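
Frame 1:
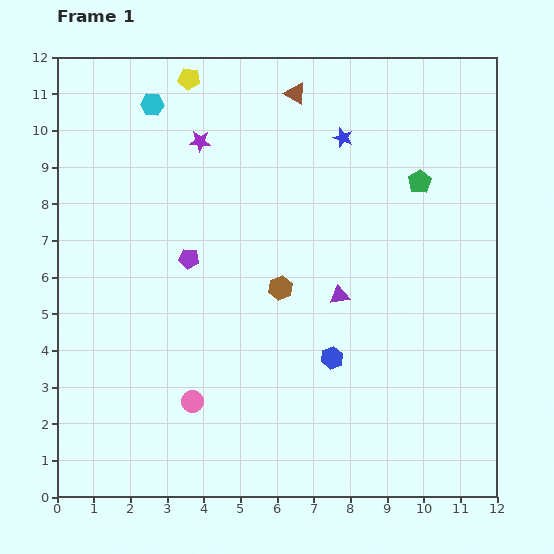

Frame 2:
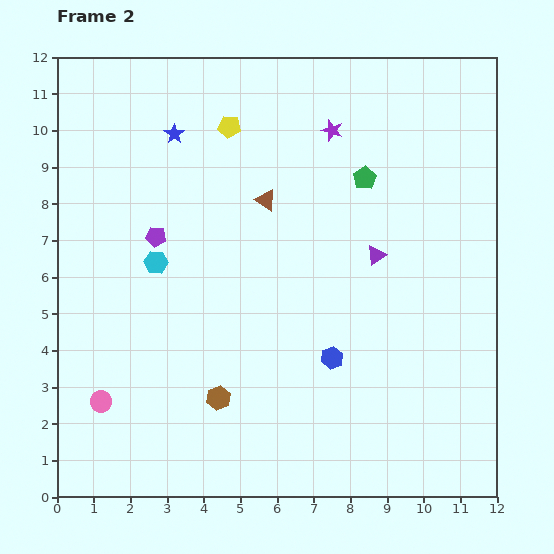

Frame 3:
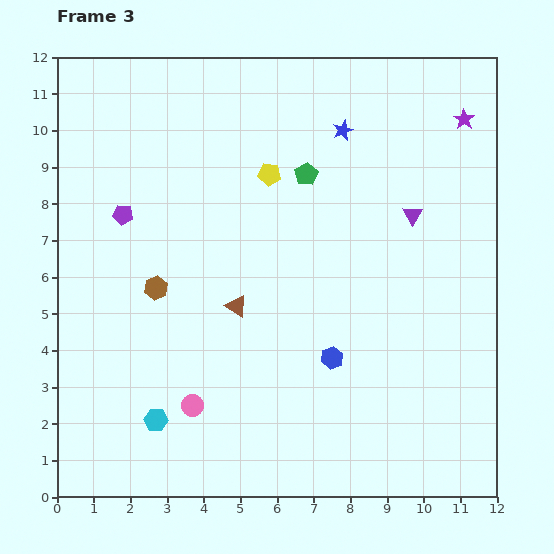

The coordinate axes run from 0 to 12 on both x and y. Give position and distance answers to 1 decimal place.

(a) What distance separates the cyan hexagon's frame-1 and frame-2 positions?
4.3

The cyan hexagon moved from (2.6, 10.7) to (2.7, 6.4), a distance of √(0.1² + 4.3²) ≈ 4.3.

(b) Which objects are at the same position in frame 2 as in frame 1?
the blue hexagon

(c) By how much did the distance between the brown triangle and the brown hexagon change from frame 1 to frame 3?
-3.0

Distance in frame 1: 5.3. Distance in frame 3: 2.3.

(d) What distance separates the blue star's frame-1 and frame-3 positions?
0.2

The blue star moved from (7.8, 9.8) to (7.8, 10.0), a distance of √(0.0² + 0.2²) ≈ 0.2.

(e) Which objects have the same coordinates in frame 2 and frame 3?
the blue hexagon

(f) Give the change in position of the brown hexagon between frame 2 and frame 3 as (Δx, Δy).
(-1.7, 3.0)

The brown hexagon was at (4.4, 2.7) in frame 2 and (2.7, 5.7) in frame 3.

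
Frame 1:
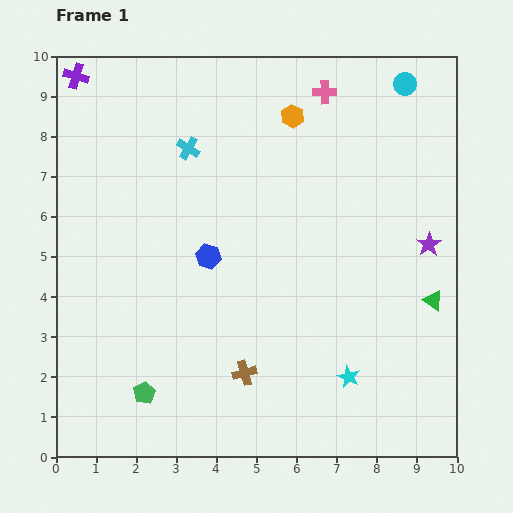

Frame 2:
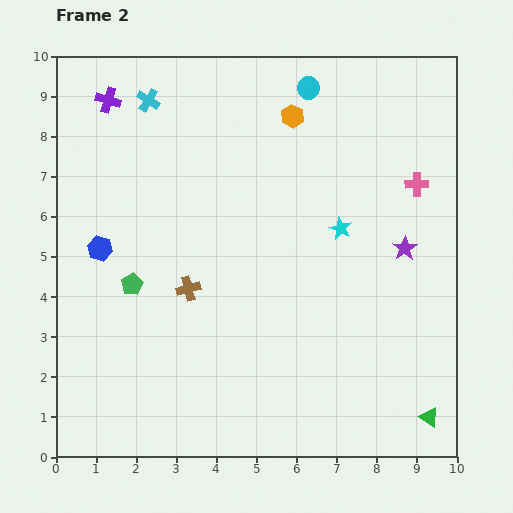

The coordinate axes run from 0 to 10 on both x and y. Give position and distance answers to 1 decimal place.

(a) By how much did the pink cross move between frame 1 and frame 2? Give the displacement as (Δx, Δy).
(2.3, -2.3)

The pink cross was at (6.7, 9.1) in frame 1 and (9.0, 6.8) in frame 2.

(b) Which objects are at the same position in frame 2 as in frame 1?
the orange hexagon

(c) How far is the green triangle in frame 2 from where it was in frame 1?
2.9

The green triangle moved from (9.4, 3.9) to (9.3, 1.0), a distance of √(0.1² + 2.9²) ≈ 2.9.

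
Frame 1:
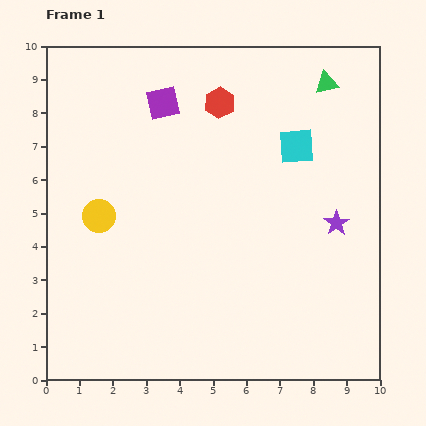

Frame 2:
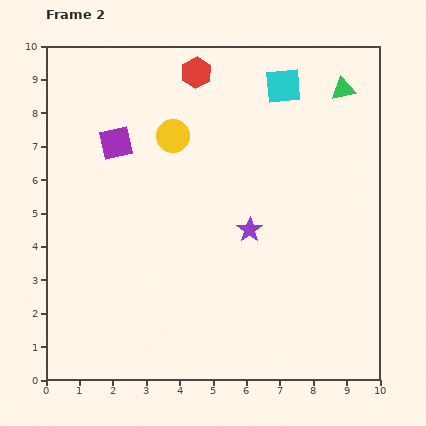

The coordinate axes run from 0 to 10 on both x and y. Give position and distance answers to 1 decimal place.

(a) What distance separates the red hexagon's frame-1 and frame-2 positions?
1.1

The red hexagon moved from (5.2, 8.3) to (4.5, 9.2), a distance of √(0.7² + 0.9²) ≈ 1.1.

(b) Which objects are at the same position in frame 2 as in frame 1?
none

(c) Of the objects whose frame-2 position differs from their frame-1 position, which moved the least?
the green triangle

(moved 0.5)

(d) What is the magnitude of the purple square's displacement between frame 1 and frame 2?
1.8

The purple square moved from (3.5, 8.3) to (2.1, 7.1), a distance of √(1.4² + 1.2²) ≈ 1.8.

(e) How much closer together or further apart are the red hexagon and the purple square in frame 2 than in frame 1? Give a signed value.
+1.5

Distance in frame 1: 1.7. Distance in frame 2: 3.2.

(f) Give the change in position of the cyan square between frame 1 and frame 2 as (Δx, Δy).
(-0.4, 1.8)

The cyan square was at (7.5, 7.0) in frame 1 and (7.1, 8.8) in frame 2.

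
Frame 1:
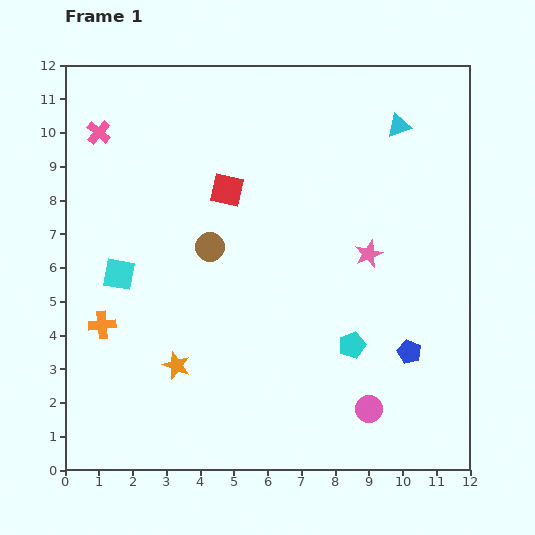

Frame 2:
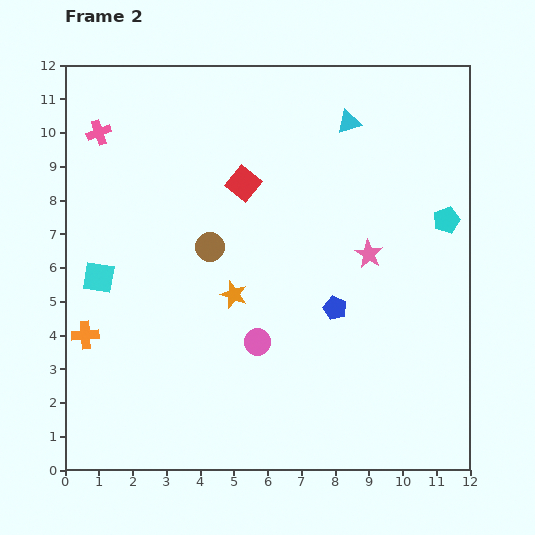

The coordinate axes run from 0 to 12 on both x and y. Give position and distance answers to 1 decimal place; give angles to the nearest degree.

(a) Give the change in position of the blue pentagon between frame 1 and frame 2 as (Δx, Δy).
(-2.2, 1.3)

The blue pentagon was at (10.2, 3.5) in frame 1 and (8.0, 4.8) in frame 2.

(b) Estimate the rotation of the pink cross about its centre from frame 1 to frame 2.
30° clockwise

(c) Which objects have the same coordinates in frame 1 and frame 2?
the pink cross, the brown circle, the pink star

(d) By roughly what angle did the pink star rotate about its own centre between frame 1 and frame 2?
18° counter-clockwise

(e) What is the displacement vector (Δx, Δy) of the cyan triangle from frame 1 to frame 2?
(-1.5, 0.1)

The cyan triangle was at (9.9, 10.2) in frame 1 and (8.4, 10.3) in frame 2.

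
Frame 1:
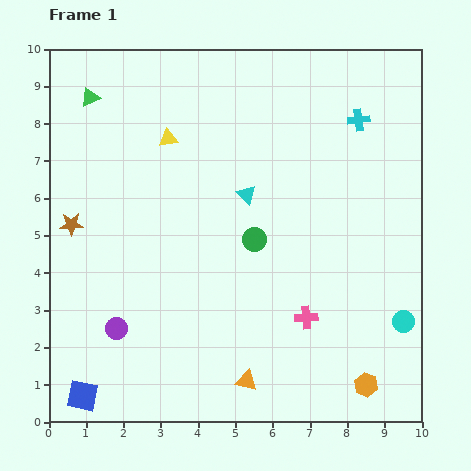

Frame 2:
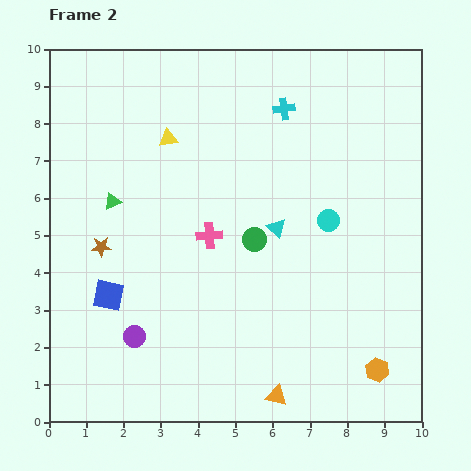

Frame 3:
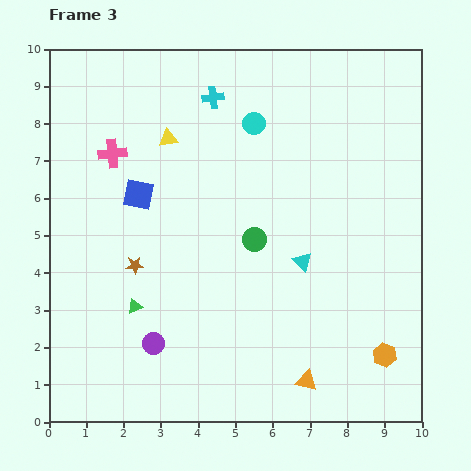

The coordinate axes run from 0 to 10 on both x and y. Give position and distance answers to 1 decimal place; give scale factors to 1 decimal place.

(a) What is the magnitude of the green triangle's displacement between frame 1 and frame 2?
2.9

The green triangle moved from (1.1, 8.7) to (1.7, 5.9), a distance of √(0.6² + 2.8²) ≈ 2.9.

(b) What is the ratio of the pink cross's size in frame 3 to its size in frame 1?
1.3×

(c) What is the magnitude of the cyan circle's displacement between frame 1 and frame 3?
6.6

The cyan circle moved from (9.5, 2.7) to (5.5, 8.0), a distance of √(4.0² + 5.3²) ≈ 6.6.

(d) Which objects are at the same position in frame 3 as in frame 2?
the yellow triangle, the green circle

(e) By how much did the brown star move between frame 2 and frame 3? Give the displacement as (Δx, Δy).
(0.9, -0.5)

The brown star was at (1.4, 4.7) in frame 2 and (2.3, 4.2) in frame 3.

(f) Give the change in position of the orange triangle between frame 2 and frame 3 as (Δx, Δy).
(0.8, 0.4)

The orange triangle was at (6.1, 0.7) in frame 2 and (6.9, 1.1) in frame 3.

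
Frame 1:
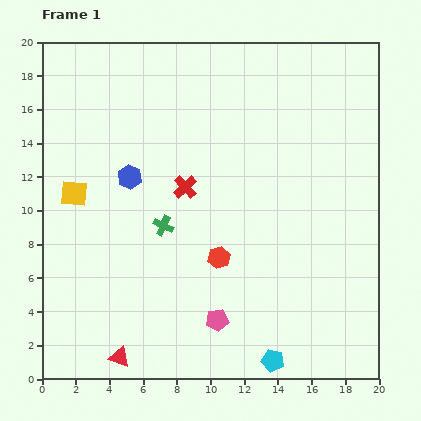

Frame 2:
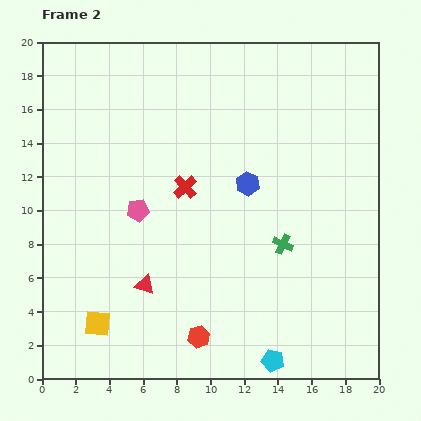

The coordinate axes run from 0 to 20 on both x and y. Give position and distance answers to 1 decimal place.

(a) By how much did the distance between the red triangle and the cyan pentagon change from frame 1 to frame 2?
-0.3

Distance in frame 1: 9.1. Distance in frame 2: 8.8.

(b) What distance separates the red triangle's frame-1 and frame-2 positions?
4.6

The red triangle moved from (4.6, 1.3) to (6.1, 5.6), a distance of √(1.5² + 4.3²) ≈ 4.6.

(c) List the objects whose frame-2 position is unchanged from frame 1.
the red cross, the cyan pentagon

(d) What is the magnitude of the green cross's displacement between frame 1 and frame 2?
7.2

The green cross moved from (7.2, 9.1) to (14.3, 8.0), a distance of √(7.1² + 1.1²) ≈ 7.2.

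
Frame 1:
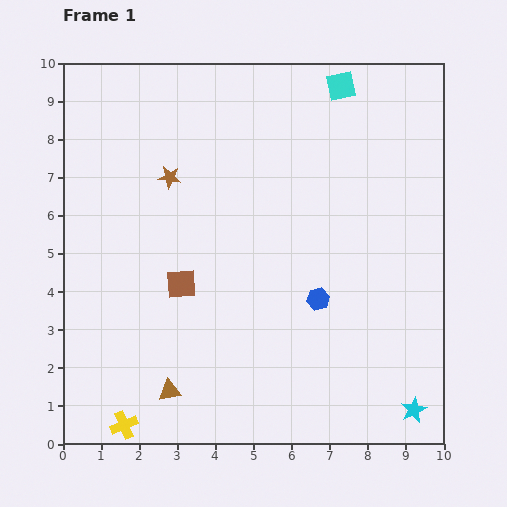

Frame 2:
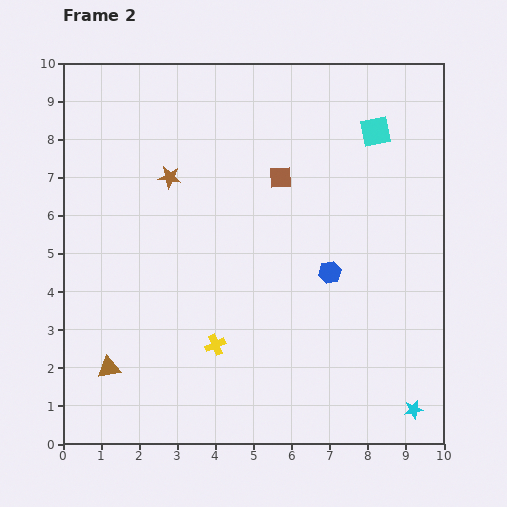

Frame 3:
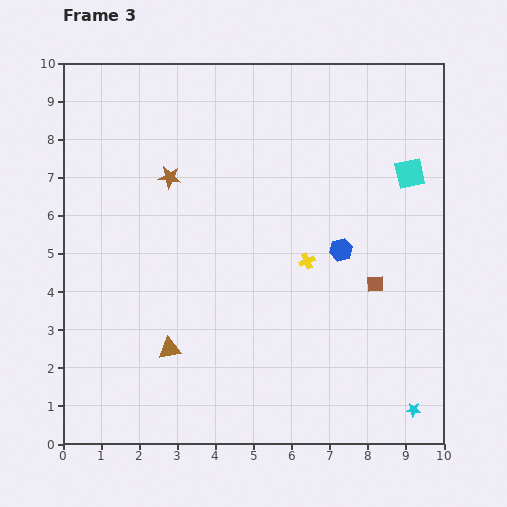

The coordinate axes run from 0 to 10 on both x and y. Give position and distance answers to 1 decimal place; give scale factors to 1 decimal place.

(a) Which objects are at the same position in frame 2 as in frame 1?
the brown star, the cyan star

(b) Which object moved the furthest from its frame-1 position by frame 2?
the brown square

(moved 3.8; next 3.2)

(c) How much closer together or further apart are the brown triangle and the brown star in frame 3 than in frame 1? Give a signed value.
-1.1

Distance in frame 1: 5.6. Distance in frame 3: 4.5.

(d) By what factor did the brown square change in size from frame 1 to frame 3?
0.6×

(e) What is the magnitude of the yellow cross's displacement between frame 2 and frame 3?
3.3

The yellow cross moved from (4.0, 2.6) to (6.4, 4.8), a distance of √(2.4² + 2.2²) ≈ 3.3.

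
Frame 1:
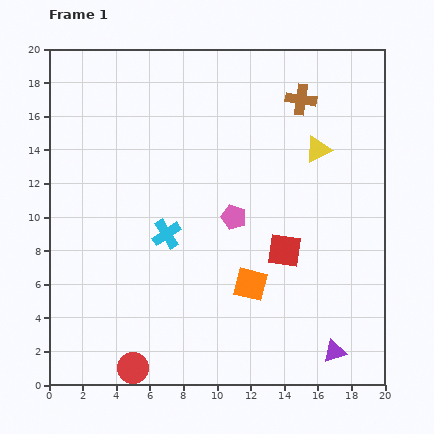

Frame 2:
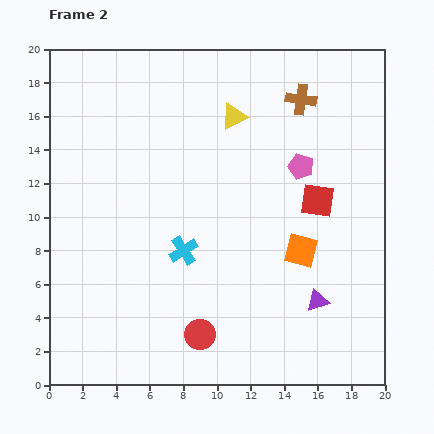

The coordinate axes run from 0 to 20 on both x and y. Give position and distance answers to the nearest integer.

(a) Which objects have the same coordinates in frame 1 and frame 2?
the brown cross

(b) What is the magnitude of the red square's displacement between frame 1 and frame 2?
4

The red square moved from (14, 8) to (16, 11), a distance of √(2² + 3²) ≈ 4.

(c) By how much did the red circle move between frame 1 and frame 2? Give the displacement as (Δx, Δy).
(4, 2)

The red circle was at (5, 1) in frame 1 and (9, 3) in frame 2.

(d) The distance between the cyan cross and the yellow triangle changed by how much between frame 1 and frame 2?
-1

Distance in frame 1: 10. Distance in frame 2: 9.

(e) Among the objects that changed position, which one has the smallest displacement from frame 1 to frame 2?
the cyan cross

(moved 1)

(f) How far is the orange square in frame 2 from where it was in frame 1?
4

The orange square moved from (12, 6) to (15, 8), a distance of √(3² + 2²) ≈ 4.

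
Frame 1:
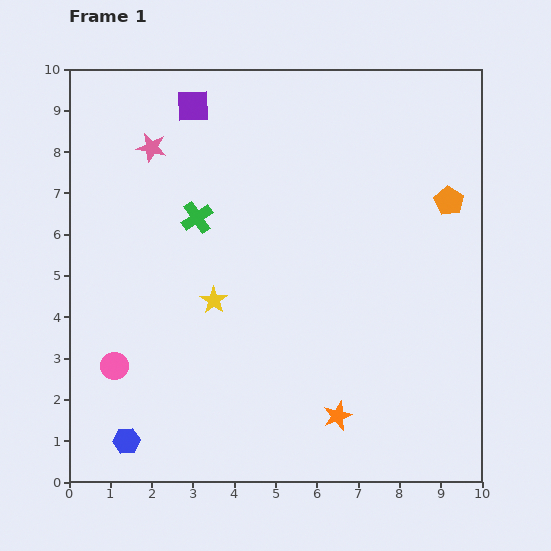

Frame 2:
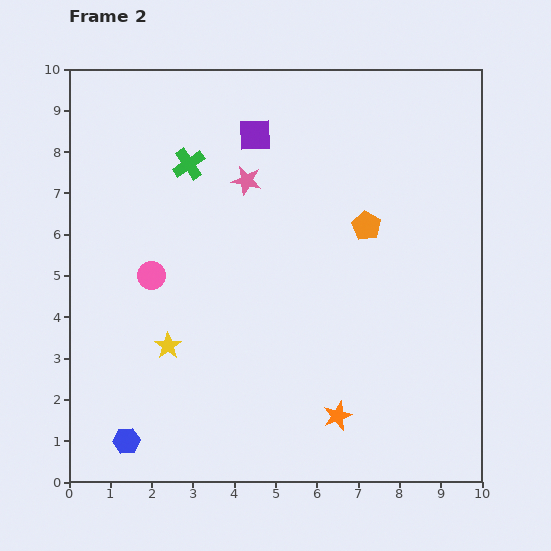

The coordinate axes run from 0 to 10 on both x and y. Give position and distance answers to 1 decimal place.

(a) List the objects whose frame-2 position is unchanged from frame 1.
the blue hexagon, the orange star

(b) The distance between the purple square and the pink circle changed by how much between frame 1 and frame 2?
-2.4

Distance in frame 1: 6.6. Distance in frame 2: 4.2.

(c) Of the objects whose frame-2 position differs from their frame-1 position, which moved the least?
the green cross

(moved 1.3)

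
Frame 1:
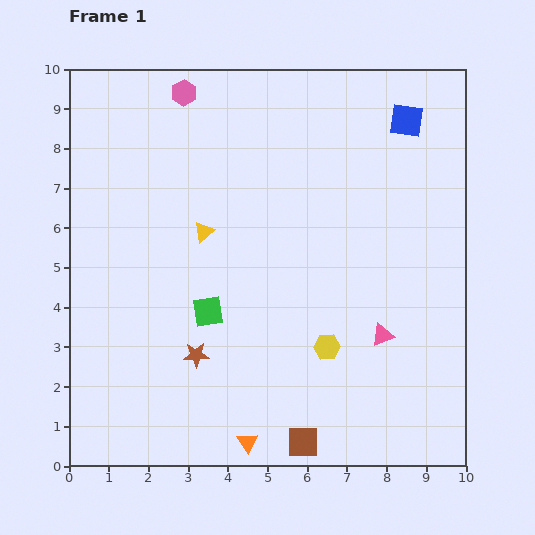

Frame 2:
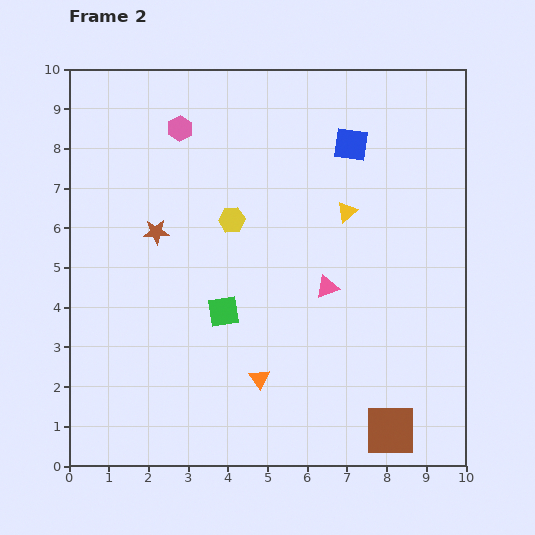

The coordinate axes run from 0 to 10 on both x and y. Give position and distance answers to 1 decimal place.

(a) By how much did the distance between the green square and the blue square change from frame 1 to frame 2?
-1.6

Distance in frame 1: 6.9. Distance in frame 2: 5.3.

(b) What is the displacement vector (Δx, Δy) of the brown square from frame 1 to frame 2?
(2.2, 0.3)

The brown square was at (5.9, 0.6) in frame 1 and (8.1, 0.9) in frame 2.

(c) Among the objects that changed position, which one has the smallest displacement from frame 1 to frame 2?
the green square

(moved 0.4)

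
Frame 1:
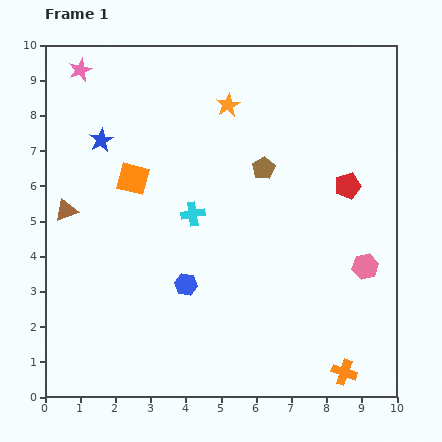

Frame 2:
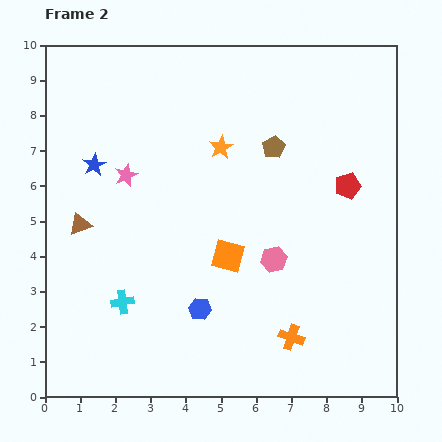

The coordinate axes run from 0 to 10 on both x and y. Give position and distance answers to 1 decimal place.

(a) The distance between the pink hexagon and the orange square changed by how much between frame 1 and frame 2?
-5.8

Distance in frame 1: 7.1. Distance in frame 2: 1.3.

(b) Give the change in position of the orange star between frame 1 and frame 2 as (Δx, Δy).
(-0.2, -1.2)

The orange star was at (5.2, 8.3) in frame 1 and (5.0, 7.1) in frame 2.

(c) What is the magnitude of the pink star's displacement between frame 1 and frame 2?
3.3

The pink star moved from (1.0, 9.3) to (2.3, 6.3), a distance of √(1.3² + 3.0²) ≈ 3.3.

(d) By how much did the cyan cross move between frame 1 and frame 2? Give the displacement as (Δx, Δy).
(-2.0, -2.5)

The cyan cross was at (4.2, 5.2) in frame 1 and (2.2, 2.7) in frame 2.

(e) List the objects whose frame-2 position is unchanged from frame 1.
the red pentagon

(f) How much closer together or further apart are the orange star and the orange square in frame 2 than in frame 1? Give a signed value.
-0.3

Distance in frame 1: 3.4. Distance in frame 2: 3.1.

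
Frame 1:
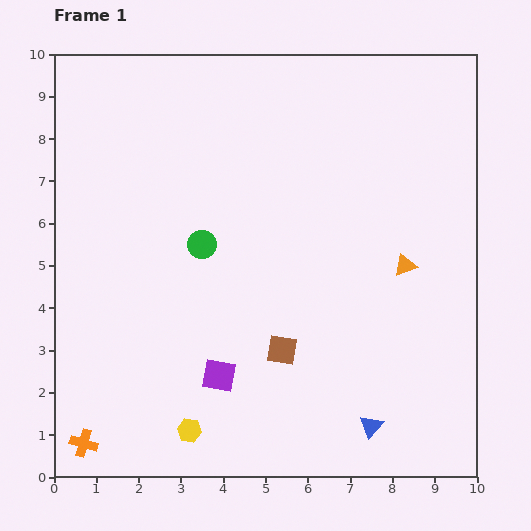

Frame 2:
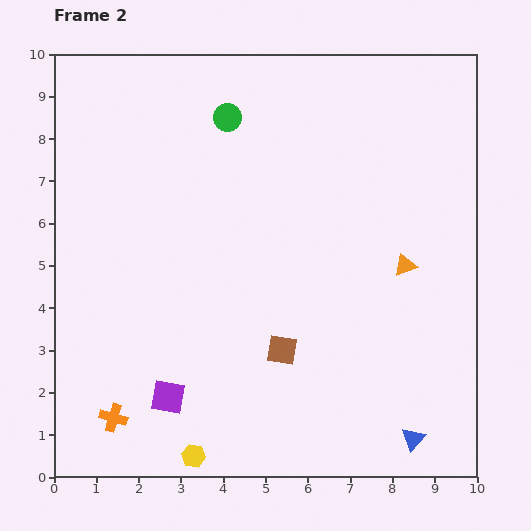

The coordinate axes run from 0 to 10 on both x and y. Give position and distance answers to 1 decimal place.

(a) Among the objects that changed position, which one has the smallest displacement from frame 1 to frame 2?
the yellow hexagon

(moved 0.6)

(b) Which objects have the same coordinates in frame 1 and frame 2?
the orange triangle, the brown square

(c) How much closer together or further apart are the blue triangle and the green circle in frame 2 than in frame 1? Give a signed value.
+2.9

Distance in frame 1: 5.9. Distance in frame 2: 8.8.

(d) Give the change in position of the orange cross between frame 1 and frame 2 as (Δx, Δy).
(0.7, 0.6)

The orange cross was at (0.7, 0.8) in frame 1 and (1.4, 1.4) in frame 2.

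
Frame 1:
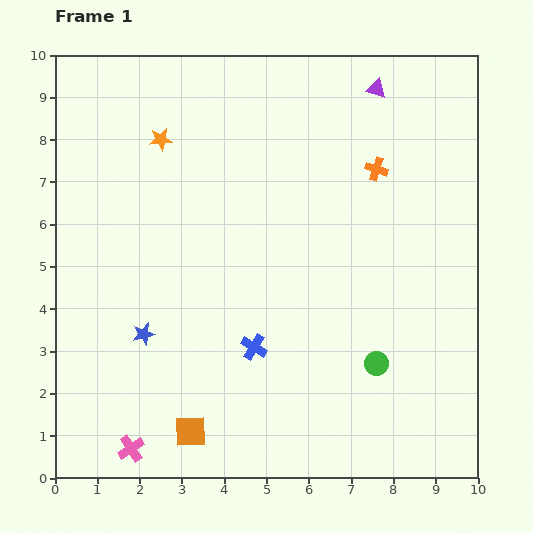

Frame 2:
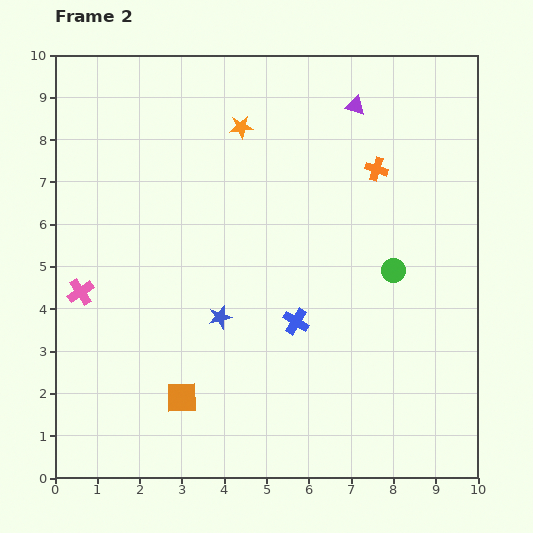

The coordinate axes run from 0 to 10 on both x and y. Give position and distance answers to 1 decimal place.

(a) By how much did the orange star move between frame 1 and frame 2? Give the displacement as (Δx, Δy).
(1.9, 0.3)

The orange star was at (2.5, 8.0) in frame 1 and (4.4, 8.3) in frame 2.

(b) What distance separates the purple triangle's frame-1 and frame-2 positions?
0.6

The purple triangle moved from (7.6, 9.2) to (7.1, 8.8), a distance of √(0.5² + 0.4²) ≈ 0.6.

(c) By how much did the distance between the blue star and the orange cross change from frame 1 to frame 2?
-1.6

Distance in frame 1: 6.7. Distance in frame 2: 5.1.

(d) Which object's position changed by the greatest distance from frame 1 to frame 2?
the pink cross

(moved 3.9; next 2.2)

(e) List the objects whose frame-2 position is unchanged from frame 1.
the orange cross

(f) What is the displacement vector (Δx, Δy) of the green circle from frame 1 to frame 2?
(0.4, 2.2)

The green circle was at (7.6, 2.7) in frame 1 and (8.0, 4.9) in frame 2.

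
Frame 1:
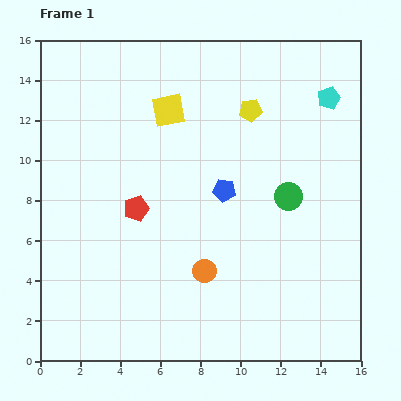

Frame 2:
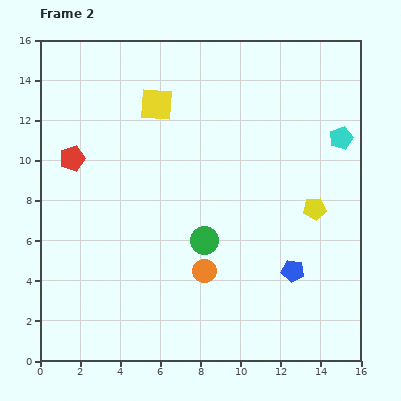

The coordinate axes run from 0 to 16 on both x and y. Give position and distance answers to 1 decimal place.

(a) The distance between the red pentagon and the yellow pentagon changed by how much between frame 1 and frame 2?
+4.9

Distance in frame 1: 7.5. Distance in frame 2: 12.4.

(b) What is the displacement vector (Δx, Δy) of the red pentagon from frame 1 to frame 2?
(-3.2, 2.5)

The red pentagon was at (4.8, 7.6) in frame 1 and (1.6, 10.1) in frame 2.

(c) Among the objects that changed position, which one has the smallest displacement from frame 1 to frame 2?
the yellow square

(moved 0.7)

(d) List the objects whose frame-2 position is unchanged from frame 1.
the orange circle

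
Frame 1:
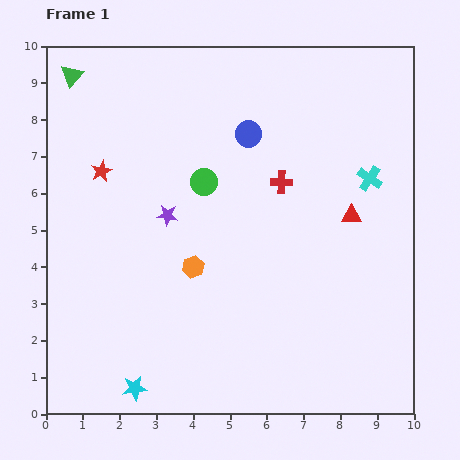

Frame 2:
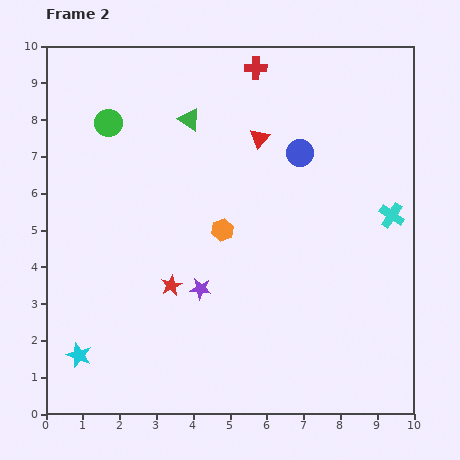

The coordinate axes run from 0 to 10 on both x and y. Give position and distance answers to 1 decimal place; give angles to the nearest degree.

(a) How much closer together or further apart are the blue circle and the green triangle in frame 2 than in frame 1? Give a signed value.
-2.0

Distance in frame 1: 5.1. Distance in frame 2: 3.1.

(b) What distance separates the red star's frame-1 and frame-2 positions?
3.6

The red star moved from (1.5, 6.6) to (3.4, 3.5), a distance of √(1.9² + 3.1²) ≈ 3.6.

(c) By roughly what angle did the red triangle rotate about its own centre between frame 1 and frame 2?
48° counter-clockwise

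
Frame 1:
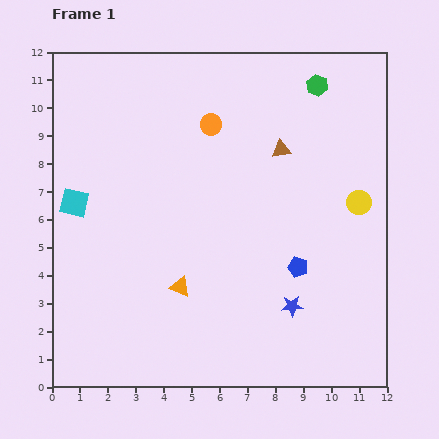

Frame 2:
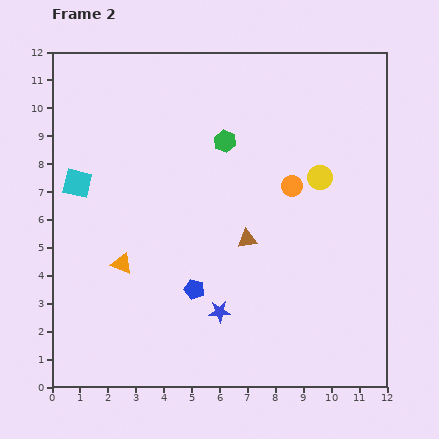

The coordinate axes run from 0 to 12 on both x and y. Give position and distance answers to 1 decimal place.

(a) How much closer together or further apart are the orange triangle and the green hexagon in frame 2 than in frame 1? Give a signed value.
-3.0

Distance in frame 1: 8.7. Distance in frame 2: 5.7.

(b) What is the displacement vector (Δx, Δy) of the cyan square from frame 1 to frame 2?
(0.1, 0.7)

The cyan square was at (0.8, 6.6) in frame 1 and (0.9, 7.3) in frame 2.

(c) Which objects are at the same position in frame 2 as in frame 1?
none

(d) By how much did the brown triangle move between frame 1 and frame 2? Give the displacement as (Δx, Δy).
(-1.2, -3.2)

The brown triangle was at (8.2, 8.5) in frame 1 and (7.0, 5.3) in frame 2.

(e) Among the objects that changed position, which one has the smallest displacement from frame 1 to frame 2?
the cyan square

(moved 0.7)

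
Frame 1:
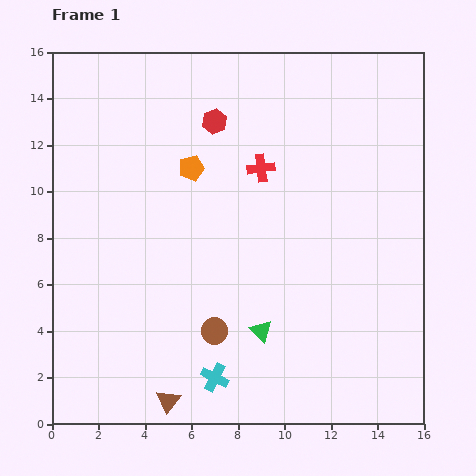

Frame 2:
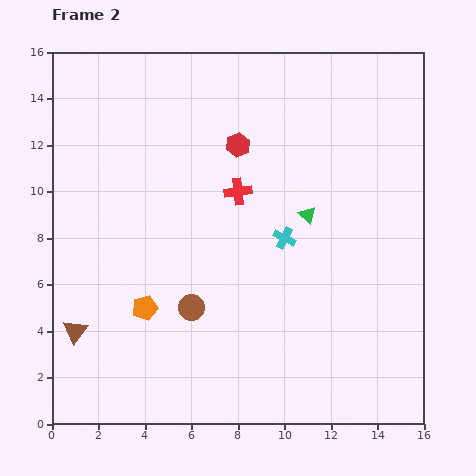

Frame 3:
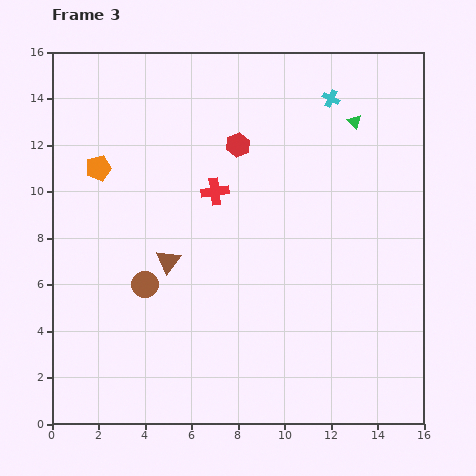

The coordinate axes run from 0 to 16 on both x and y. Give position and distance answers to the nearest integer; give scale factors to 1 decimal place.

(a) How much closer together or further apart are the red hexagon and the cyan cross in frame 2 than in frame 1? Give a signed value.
-7

Distance in frame 1: 11. Distance in frame 2: 4.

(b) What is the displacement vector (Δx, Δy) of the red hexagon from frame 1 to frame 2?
(1, -1)

The red hexagon was at (7, 13) in frame 1 and (8, 12) in frame 2.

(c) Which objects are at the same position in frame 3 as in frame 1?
none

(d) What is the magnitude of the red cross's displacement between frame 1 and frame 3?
2

The red cross moved from (9, 11) to (7, 10), a distance of √(2² + 1²) ≈ 2.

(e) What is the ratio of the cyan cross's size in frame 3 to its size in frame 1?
0.6×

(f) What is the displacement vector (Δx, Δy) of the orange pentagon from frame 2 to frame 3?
(-2, 6)

The orange pentagon was at (4, 5) in frame 2 and (2, 11) in frame 3.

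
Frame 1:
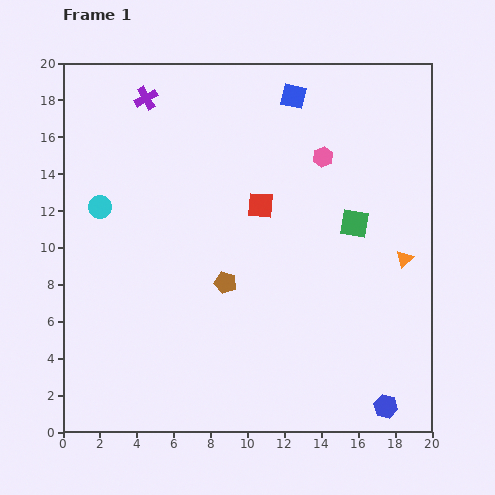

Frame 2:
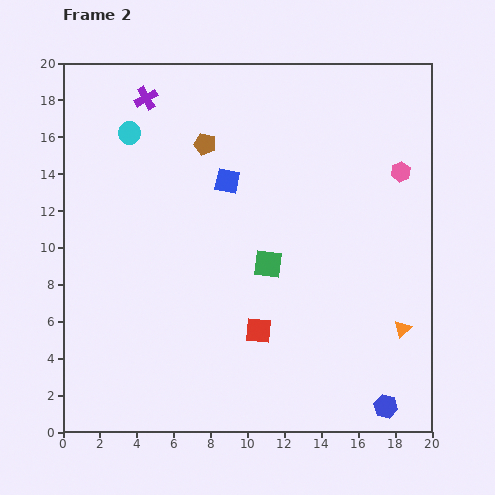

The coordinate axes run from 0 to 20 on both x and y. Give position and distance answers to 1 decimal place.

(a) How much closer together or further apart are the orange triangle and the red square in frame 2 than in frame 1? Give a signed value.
-0.5

Distance in frame 1: 8.3. Distance in frame 2: 7.8.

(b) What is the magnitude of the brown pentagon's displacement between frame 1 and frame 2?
7.6

The brown pentagon moved from (8.8, 8.1) to (7.7, 15.6), a distance of √(1.1² + 7.5²) ≈ 7.6.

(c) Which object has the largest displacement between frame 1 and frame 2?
the brown pentagon

(moved 7.6; next 6.8)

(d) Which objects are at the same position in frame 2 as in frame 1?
the blue hexagon, the purple cross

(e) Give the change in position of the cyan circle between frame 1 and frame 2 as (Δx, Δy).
(1.6, 4.0)

The cyan circle was at (2.0, 12.2) in frame 1 and (3.6, 16.2) in frame 2.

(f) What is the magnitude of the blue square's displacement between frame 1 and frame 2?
5.8

The blue square moved from (12.5, 18.2) to (8.9, 13.6), a distance of √(3.6² + 4.6²) ≈ 5.8.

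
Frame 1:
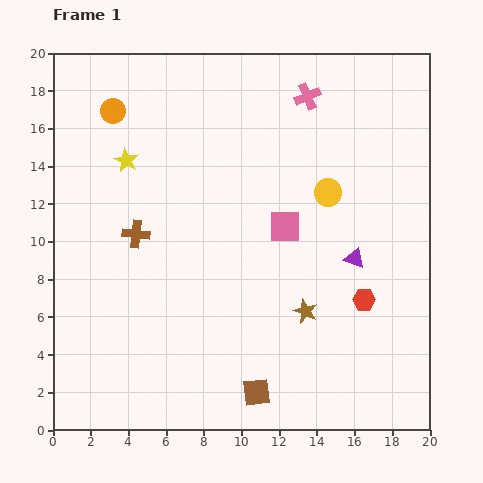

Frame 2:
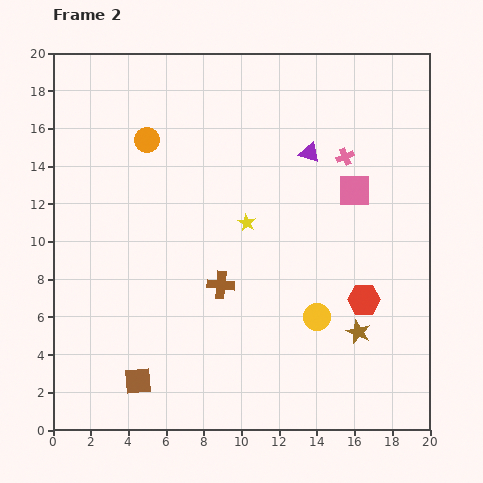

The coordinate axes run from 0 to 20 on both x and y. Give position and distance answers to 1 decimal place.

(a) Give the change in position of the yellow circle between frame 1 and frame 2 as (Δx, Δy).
(-0.6, -6.6)

The yellow circle was at (14.6, 12.6) in frame 1 and (14.0, 6.0) in frame 2.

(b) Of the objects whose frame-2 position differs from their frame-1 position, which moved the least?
the orange circle

(moved 2.3)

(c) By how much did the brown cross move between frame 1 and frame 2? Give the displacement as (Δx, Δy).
(4.5, -2.7)

The brown cross was at (4.4, 10.4) in frame 1 and (8.9, 7.7) in frame 2.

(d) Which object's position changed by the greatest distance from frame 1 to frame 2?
the yellow star

(moved 7.2; next 6.6)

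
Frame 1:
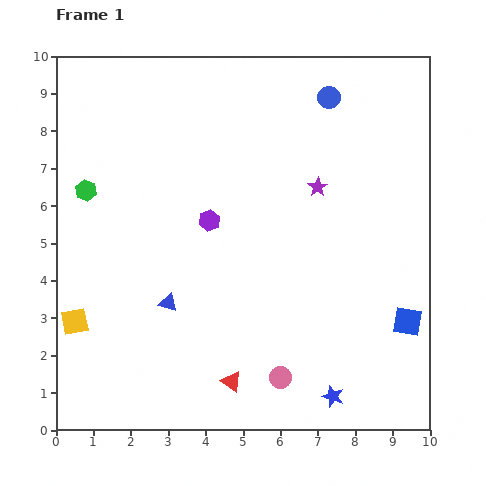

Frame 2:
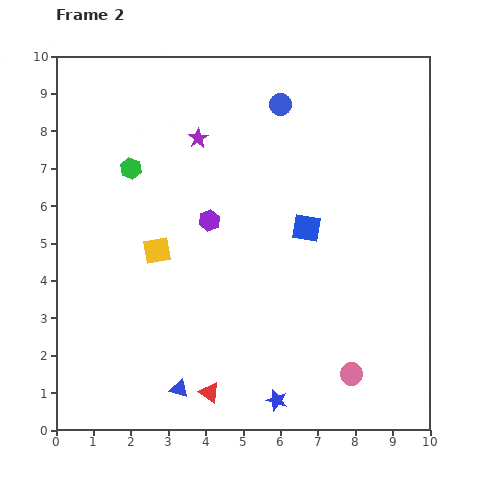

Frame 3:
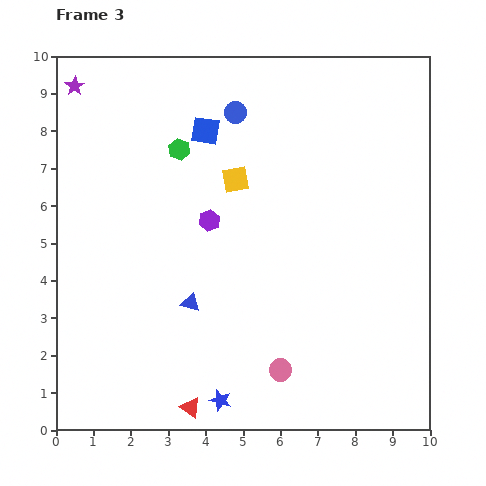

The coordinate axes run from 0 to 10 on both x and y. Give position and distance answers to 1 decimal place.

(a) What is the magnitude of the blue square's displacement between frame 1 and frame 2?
3.7

The blue square moved from (9.4, 2.9) to (6.7, 5.4), a distance of √(2.7² + 2.5²) ≈ 3.7.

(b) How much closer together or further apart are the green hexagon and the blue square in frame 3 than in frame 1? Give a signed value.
-8.4

Distance in frame 1: 9.3. Distance in frame 3: 0.9.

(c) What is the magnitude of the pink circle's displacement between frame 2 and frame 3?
1.9

The pink circle moved from (7.9, 1.5) to (6.0, 1.6), a distance of √(1.9² + 0.1²) ≈ 1.9.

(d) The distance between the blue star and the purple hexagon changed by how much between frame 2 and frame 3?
-0.3

Distance in frame 2: 5.1. Distance in frame 3: 4.8.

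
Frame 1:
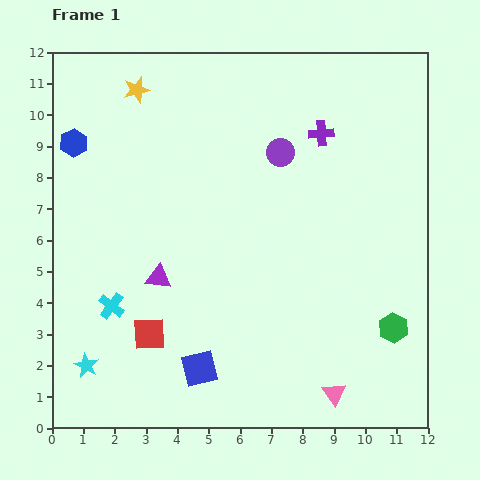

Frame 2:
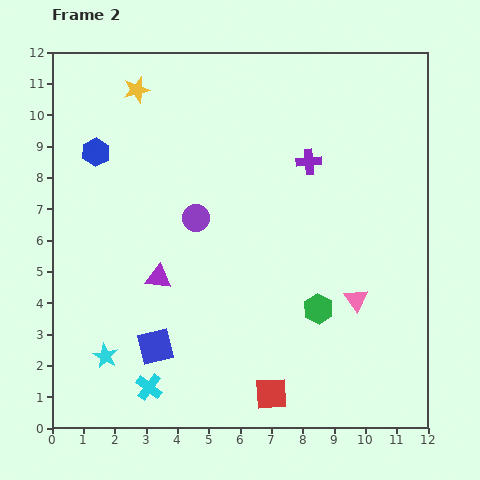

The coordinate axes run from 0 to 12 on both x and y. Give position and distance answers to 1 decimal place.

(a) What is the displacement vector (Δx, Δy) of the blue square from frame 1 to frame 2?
(-1.4, 0.7)

The blue square was at (4.7, 1.9) in frame 1 and (3.3, 2.6) in frame 2.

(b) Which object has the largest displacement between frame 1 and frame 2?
the red square

(moved 4.3; next 3.4)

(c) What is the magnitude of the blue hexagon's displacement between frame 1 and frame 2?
0.8

The blue hexagon moved from (0.7, 9.1) to (1.4, 8.8), a distance of √(0.7² + 0.3²) ≈ 0.8.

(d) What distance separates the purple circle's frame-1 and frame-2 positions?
3.4

The purple circle moved from (7.3, 8.8) to (4.6, 6.7), a distance of √(2.7² + 2.1²) ≈ 3.4.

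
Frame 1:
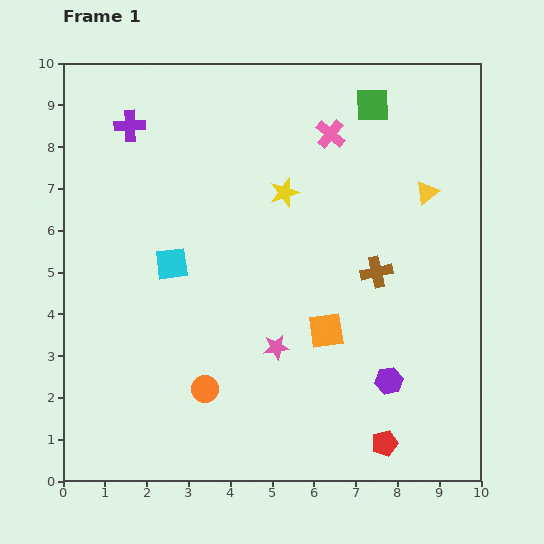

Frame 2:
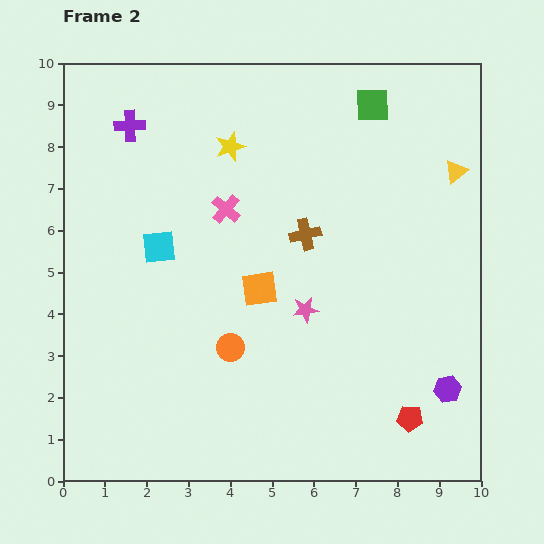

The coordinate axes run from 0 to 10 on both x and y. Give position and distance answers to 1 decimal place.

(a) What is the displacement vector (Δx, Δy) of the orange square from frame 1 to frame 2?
(-1.6, 1.0)

The orange square was at (6.3, 3.6) in frame 1 and (4.7, 4.6) in frame 2.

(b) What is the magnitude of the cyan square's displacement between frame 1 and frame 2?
0.5

The cyan square moved from (2.6, 5.2) to (2.3, 5.6), a distance of √(0.3² + 0.4²) ≈ 0.5.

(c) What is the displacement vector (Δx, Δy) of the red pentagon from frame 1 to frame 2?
(0.6, 0.6)

The red pentagon was at (7.7, 0.9) in frame 1 and (8.3, 1.5) in frame 2.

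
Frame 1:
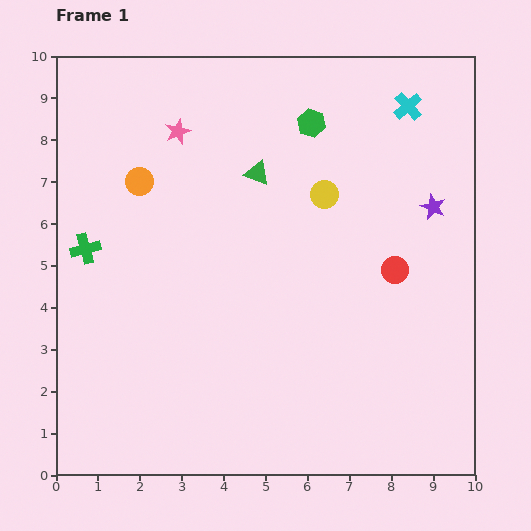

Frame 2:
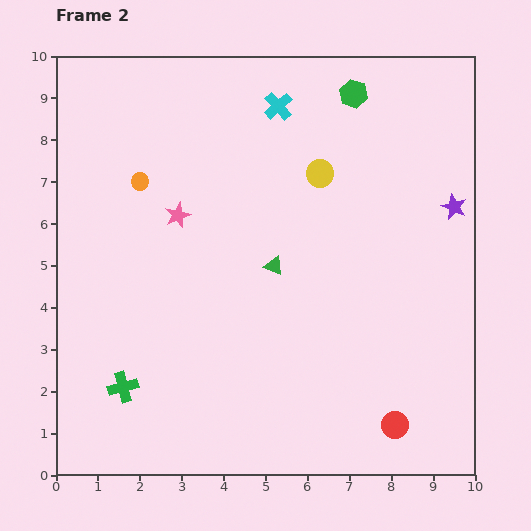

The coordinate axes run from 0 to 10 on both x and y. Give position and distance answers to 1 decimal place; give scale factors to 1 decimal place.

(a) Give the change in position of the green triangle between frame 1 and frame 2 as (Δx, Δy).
(0.4, -2.2)

The green triangle was at (4.8, 7.2) in frame 1 and (5.2, 5.0) in frame 2.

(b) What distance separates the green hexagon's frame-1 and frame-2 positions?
1.2

The green hexagon moved from (6.1, 8.4) to (7.1, 9.1), a distance of √(1.0² + 0.7²) ≈ 1.2.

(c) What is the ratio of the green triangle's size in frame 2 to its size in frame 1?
0.8×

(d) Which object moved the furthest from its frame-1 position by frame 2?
the red circle

(moved 3.7; next 3.4)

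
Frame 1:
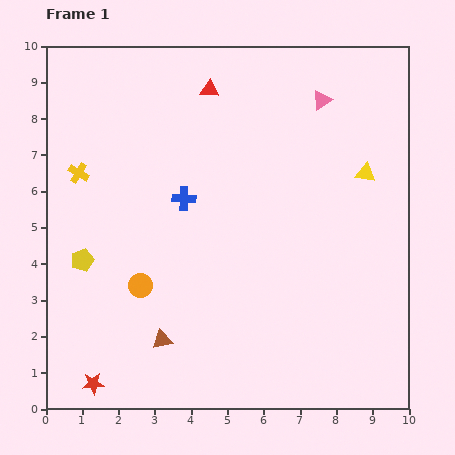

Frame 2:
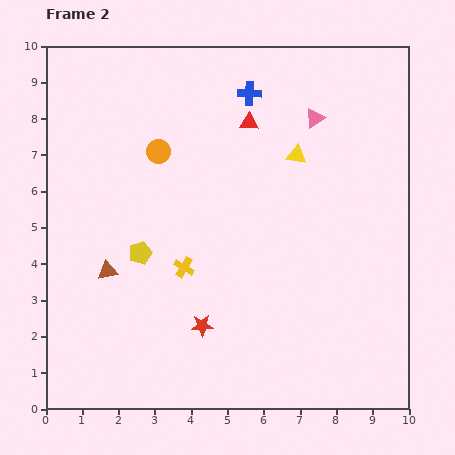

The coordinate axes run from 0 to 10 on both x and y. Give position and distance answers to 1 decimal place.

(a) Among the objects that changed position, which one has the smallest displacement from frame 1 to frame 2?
the pink triangle

(moved 0.5)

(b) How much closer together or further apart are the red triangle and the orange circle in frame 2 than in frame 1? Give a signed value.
-3.1

Distance in frame 1: 5.7. Distance in frame 2: 2.6.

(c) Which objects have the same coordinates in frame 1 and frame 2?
none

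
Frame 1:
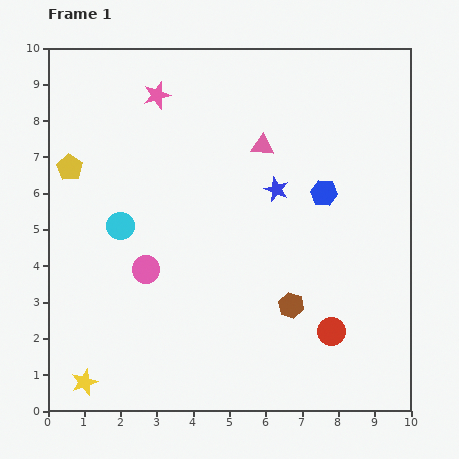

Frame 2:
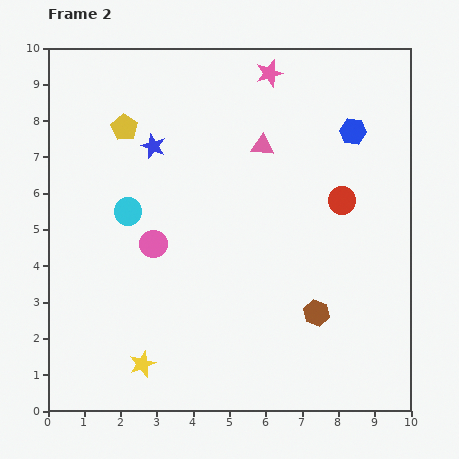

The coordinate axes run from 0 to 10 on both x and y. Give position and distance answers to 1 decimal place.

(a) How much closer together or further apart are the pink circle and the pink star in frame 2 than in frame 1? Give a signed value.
+0.9

Distance in frame 1: 4.8. Distance in frame 2: 5.7.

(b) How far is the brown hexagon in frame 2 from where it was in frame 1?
0.7

The brown hexagon moved from (6.7, 2.9) to (7.4, 2.7), a distance of √(0.7² + 0.2²) ≈ 0.7.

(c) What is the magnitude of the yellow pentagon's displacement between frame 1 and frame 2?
1.9

The yellow pentagon moved from (0.6, 6.7) to (2.1, 7.8), a distance of √(1.5² + 1.1²) ≈ 1.9.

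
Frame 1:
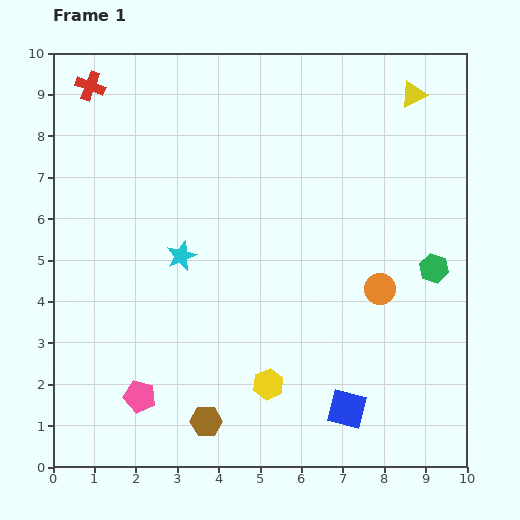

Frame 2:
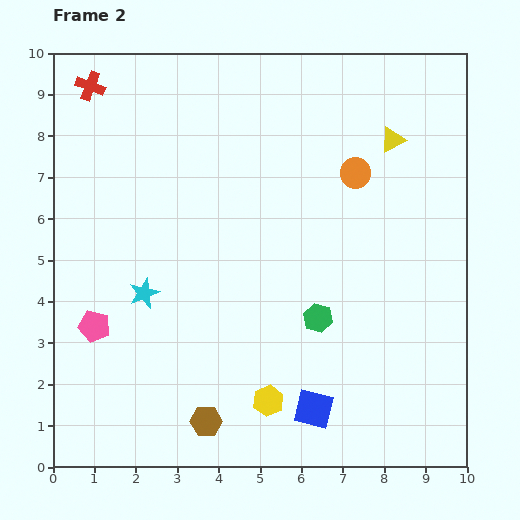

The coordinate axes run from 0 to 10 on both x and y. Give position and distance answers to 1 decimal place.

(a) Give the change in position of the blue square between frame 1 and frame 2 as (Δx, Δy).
(-0.8, 0.0)

The blue square was at (7.1, 1.4) in frame 1 and (6.3, 1.4) in frame 2.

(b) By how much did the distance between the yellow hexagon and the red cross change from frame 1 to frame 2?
+0.3

Distance in frame 1: 8.4. Distance in frame 2: 8.7.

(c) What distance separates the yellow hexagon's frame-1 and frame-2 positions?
0.4

The yellow hexagon moved from (5.2, 2.0) to (5.2, 1.6), a distance of √(0.0² + 0.4²) ≈ 0.4.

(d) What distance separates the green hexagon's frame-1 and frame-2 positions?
3.0

The green hexagon moved from (9.2, 4.8) to (6.4, 3.6), a distance of √(2.8² + 1.2²) ≈ 3.0.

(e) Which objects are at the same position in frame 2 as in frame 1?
the brown hexagon, the red cross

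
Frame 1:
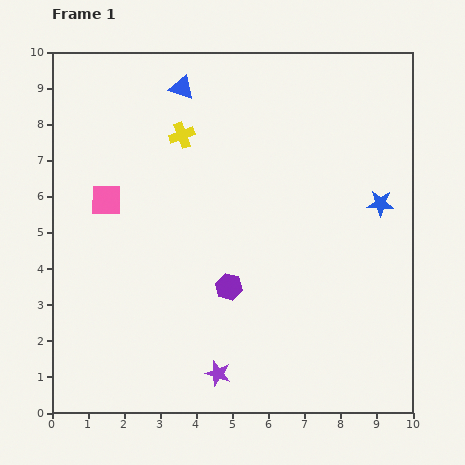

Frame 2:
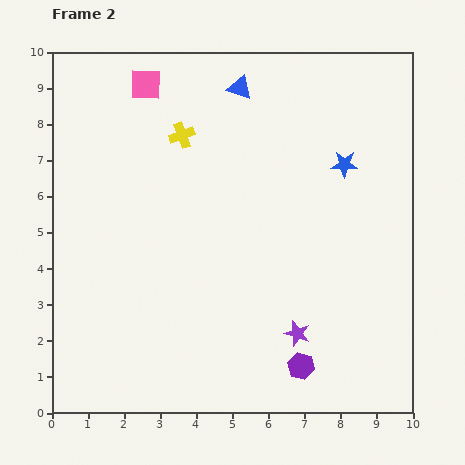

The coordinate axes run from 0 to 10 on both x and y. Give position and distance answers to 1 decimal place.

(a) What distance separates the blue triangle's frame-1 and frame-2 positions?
1.6

The blue triangle moved from (3.6, 9.0) to (5.2, 9.0), a distance of √(1.6² + 0.0²) ≈ 1.6.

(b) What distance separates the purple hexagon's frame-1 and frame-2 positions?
3.0

The purple hexagon moved from (4.9, 3.5) to (6.9, 1.3), a distance of √(2.0² + 2.2²) ≈ 3.0.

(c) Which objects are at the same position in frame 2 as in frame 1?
the yellow cross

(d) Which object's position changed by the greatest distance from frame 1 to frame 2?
the pink square

(moved 3.4; next 3.0)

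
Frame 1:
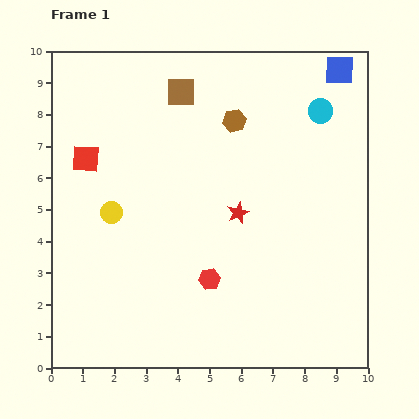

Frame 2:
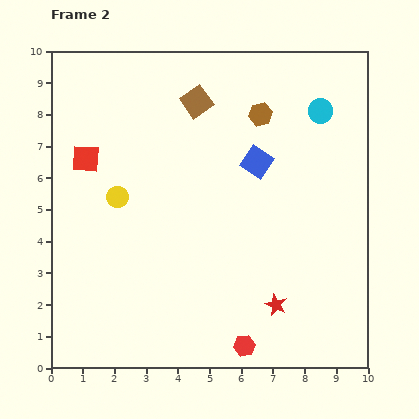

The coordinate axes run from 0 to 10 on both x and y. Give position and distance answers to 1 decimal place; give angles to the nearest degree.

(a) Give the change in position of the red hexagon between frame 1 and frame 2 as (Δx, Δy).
(1.1, -2.1)

The red hexagon was at (5.0, 2.8) in frame 1 and (6.1, 0.7) in frame 2.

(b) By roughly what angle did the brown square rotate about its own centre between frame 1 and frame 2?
35° counter-clockwise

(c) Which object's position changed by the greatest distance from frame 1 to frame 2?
the blue square

(moved 3.9; next 3.1)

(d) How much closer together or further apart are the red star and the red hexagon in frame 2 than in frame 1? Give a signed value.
-0.7

Distance in frame 1: 2.3. Distance in frame 2: 1.6.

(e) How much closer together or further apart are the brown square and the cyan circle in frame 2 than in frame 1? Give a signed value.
-0.5

Distance in frame 1: 4.4. Distance in frame 2: 3.9.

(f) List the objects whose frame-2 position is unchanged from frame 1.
the cyan circle, the red square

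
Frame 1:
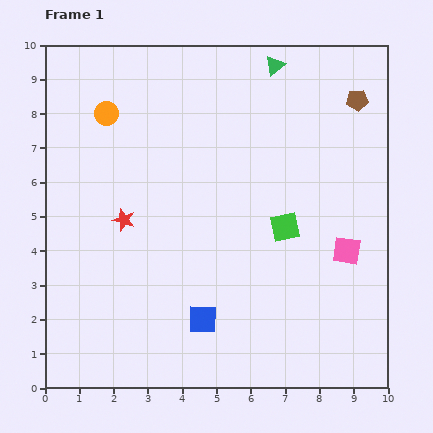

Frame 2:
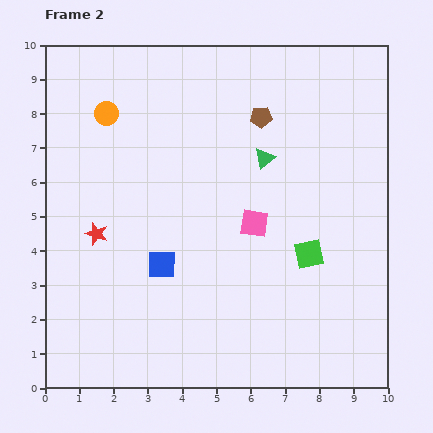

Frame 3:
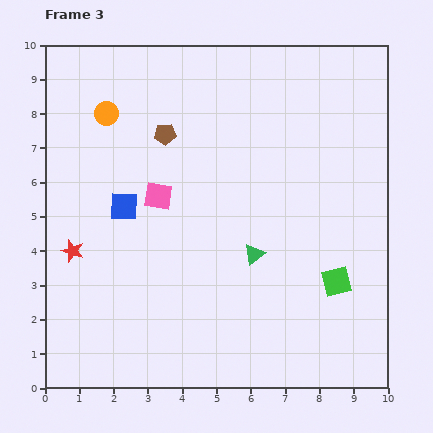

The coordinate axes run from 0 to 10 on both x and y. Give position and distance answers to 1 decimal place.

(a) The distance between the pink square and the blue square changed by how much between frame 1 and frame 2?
-1.7

Distance in frame 1: 4.7. Distance in frame 2: 3.0.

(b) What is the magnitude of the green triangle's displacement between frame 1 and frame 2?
2.7

The green triangle moved from (6.7, 9.4) to (6.4, 6.7), a distance of √(0.3² + 2.7²) ≈ 2.7.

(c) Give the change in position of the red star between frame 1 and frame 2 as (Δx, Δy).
(-0.8, -0.4)

The red star was at (2.3, 4.9) in frame 1 and (1.5, 4.5) in frame 2.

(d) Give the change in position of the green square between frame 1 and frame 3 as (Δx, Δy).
(1.5, -1.6)

The green square was at (7.0, 4.7) in frame 1 and (8.5, 3.1) in frame 3.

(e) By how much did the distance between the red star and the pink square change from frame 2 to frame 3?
-1.6

Distance in frame 2: 4.6. Distance in frame 3: 3.0.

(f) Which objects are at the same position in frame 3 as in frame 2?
the orange circle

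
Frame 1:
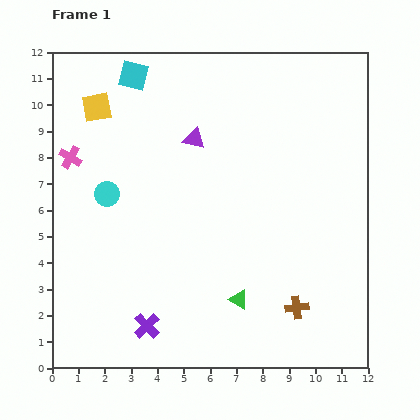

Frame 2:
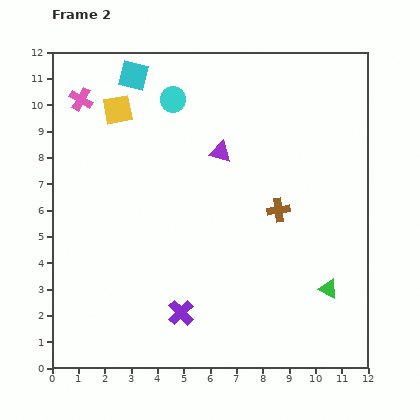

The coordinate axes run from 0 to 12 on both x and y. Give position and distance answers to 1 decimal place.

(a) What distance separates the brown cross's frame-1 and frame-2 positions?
3.8

The brown cross moved from (9.3, 2.3) to (8.6, 6.0), a distance of √(0.7² + 3.7²) ≈ 3.8.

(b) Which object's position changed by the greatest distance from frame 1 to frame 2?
the cyan circle

(moved 4.4; next 3.8)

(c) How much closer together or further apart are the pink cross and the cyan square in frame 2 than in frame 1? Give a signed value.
-1.7

Distance in frame 1: 3.9. Distance in frame 2: 2.2.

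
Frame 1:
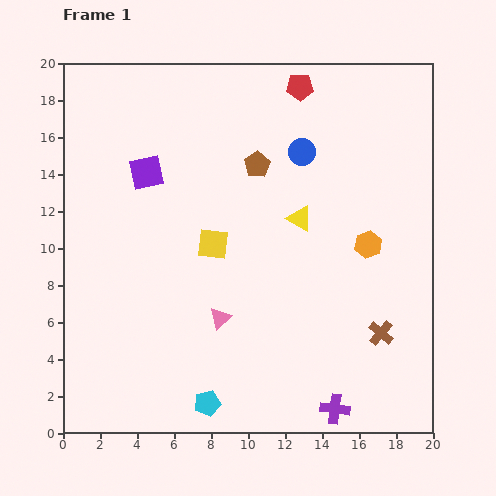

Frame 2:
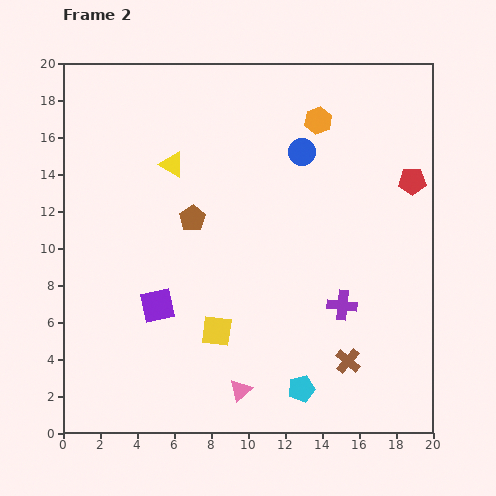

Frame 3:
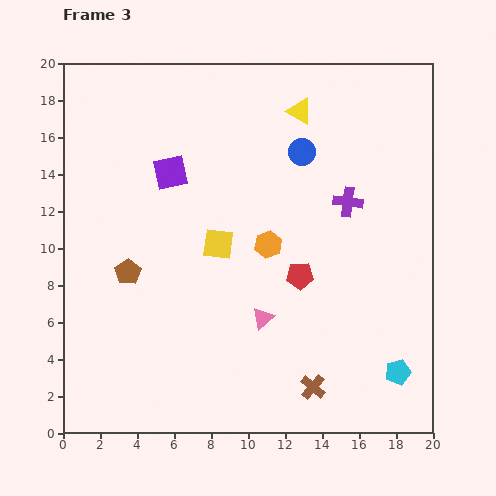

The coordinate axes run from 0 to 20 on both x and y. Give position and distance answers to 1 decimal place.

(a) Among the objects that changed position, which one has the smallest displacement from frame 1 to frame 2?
the brown cross

(moved 2.3)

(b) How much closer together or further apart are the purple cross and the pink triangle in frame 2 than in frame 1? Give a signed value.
-0.7

Distance in frame 1: 7.9. Distance in frame 2: 7.2.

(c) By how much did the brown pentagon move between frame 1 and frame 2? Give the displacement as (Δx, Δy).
(-3.5, -2.9)

The brown pentagon was at (10.5, 14.5) in frame 1 and (7.0, 11.6) in frame 2.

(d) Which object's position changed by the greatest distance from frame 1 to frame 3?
the purple cross

(moved 11.2; next 10.4)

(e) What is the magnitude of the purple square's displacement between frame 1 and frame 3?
1.3

The purple square moved from (4.5, 14.1) to (5.8, 14.1), a distance of √(1.3² + 0.0²) ≈ 1.3.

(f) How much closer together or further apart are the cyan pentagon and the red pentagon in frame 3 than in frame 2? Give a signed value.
-5.3

Distance in frame 2: 12.7. Distance in frame 3: 7.4.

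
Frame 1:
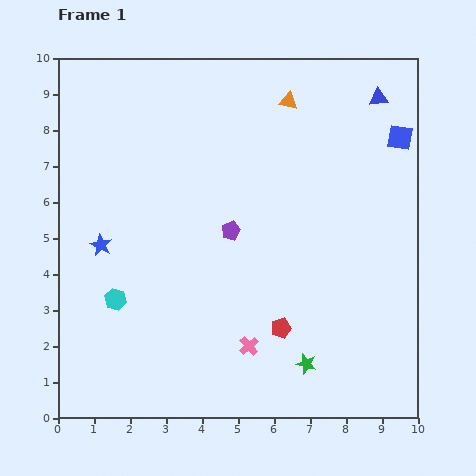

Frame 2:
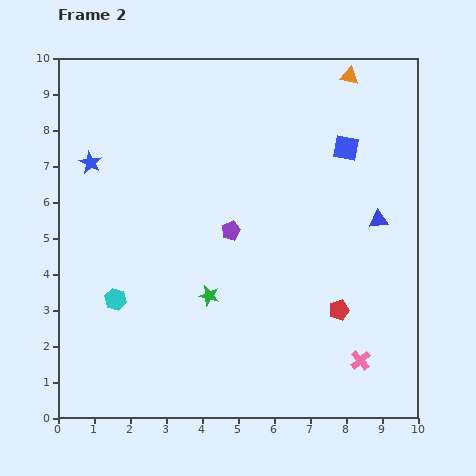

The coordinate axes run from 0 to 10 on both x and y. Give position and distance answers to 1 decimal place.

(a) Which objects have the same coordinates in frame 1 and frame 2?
the cyan hexagon, the purple pentagon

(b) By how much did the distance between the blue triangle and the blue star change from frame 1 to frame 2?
-0.5

Distance in frame 1: 8.7. Distance in frame 2: 8.2.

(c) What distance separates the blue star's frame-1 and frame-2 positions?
2.3

The blue star moved from (1.2, 4.8) to (0.9, 7.1), a distance of √(0.3² + 2.3²) ≈ 2.3.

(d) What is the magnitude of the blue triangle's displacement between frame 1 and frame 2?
3.4

The blue triangle moved from (8.9, 8.9) to (8.9, 5.5), a distance of √(0.0² + 3.4²) ≈ 3.4.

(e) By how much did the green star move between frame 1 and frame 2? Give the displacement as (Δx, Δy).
(-2.7, 1.9)

The green star was at (6.9, 1.5) in frame 1 and (4.2, 3.4) in frame 2.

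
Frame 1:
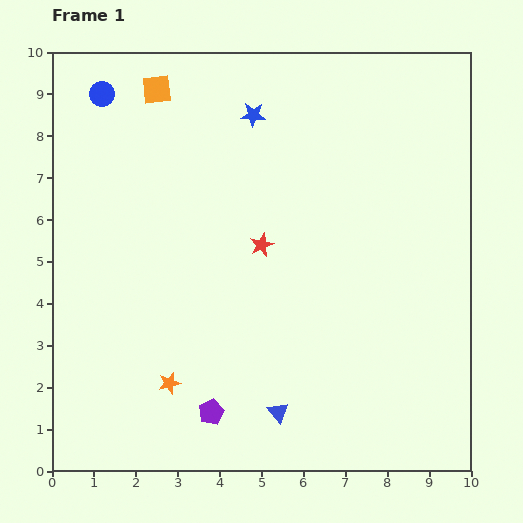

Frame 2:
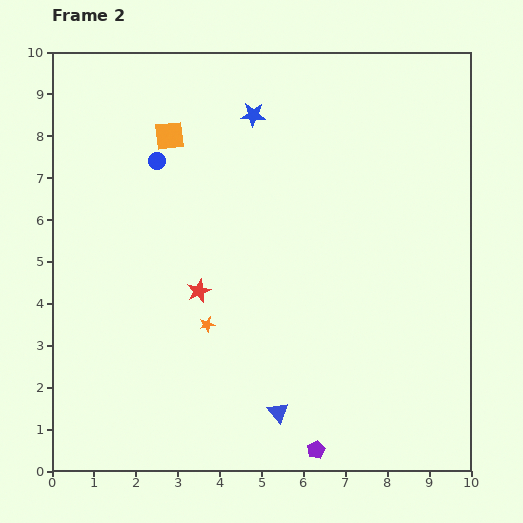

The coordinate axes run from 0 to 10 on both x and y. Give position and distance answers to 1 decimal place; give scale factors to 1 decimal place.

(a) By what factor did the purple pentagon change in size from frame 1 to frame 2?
0.7×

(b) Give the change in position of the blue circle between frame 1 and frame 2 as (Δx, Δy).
(1.3, -1.6)

The blue circle was at (1.2, 9.0) in frame 1 and (2.5, 7.4) in frame 2.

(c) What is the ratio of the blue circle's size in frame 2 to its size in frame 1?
0.7×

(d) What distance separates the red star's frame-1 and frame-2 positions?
1.9

The red star moved from (5.0, 5.4) to (3.5, 4.3), a distance of √(1.5² + 1.1²) ≈ 1.9.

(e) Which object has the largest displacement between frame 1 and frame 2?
the purple pentagon

(moved 2.7; next 2.1)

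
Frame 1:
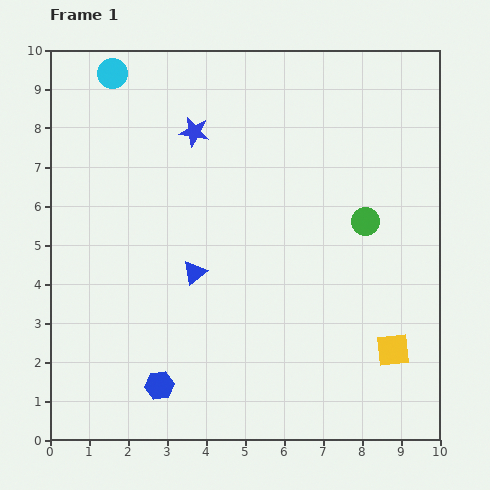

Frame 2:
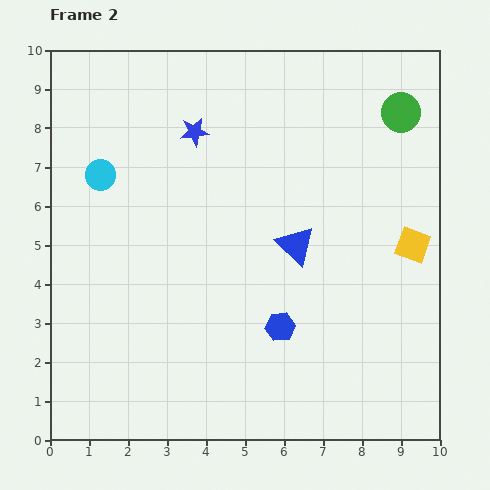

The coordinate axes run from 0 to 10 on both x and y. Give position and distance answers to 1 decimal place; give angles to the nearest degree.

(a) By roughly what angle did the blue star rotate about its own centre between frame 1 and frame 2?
17° counter-clockwise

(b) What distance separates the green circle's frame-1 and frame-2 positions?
2.9

The green circle moved from (8.1, 5.6) to (9.0, 8.4), a distance of √(0.9² + 2.8²) ≈ 2.9.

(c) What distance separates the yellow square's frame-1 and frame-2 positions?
2.7

The yellow square moved from (8.8, 2.3) to (9.3, 5.0), a distance of √(0.5² + 2.7²) ≈ 2.7.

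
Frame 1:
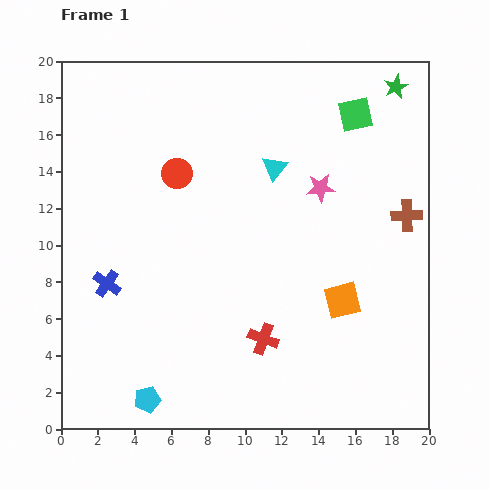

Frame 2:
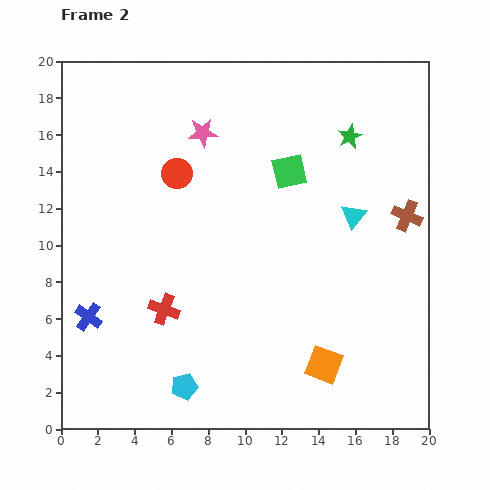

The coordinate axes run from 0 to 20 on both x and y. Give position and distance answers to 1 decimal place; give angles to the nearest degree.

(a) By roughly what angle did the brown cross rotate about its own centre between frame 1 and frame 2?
25° clockwise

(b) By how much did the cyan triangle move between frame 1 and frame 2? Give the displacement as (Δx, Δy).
(4.3, -2.6)

The cyan triangle was at (11.6, 14.2) in frame 1 and (15.9, 11.6) in frame 2.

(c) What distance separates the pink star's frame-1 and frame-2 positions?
7.1

The pink star moved from (14.1, 13.1) to (7.7, 16.1), a distance of √(6.4² + 3.0²) ≈ 7.1.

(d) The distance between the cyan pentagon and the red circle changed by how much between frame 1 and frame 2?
-0.8

Distance in frame 1: 12.4. Distance in frame 2: 11.6.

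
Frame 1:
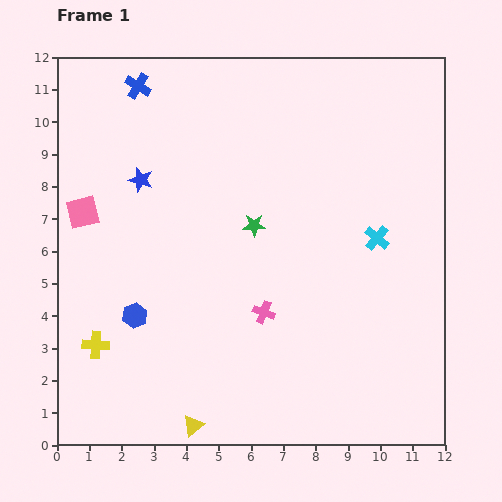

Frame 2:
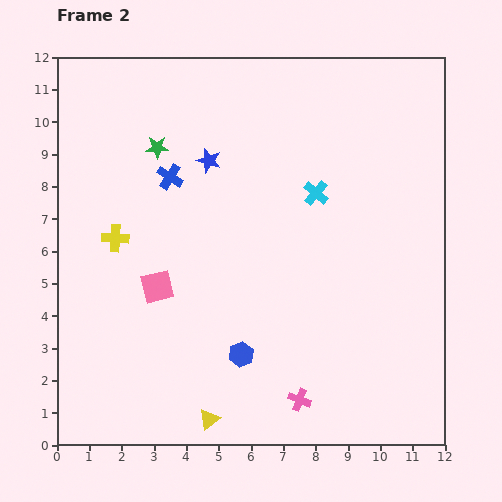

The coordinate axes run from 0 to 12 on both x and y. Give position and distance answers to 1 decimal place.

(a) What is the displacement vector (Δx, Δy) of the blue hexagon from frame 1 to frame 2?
(3.3, -1.2)

The blue hexagon was at (2.4, 4.0) in frame 1 and (5.7, 2.8) in frame 2.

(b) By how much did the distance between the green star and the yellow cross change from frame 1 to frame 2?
-3.0

Distance in frame 1: 6.1. Distance in frame 2: 3.1.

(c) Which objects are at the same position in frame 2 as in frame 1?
none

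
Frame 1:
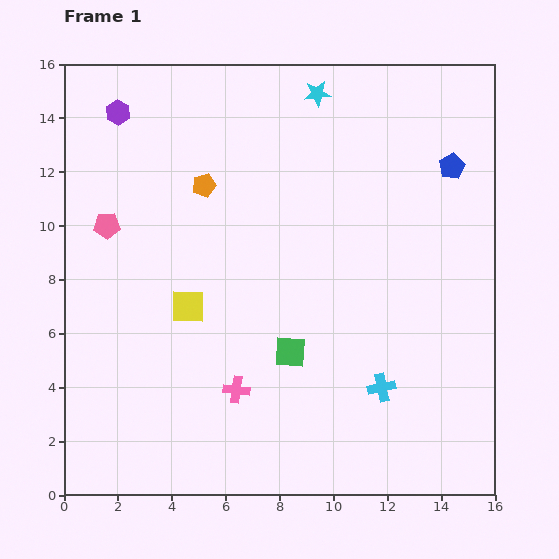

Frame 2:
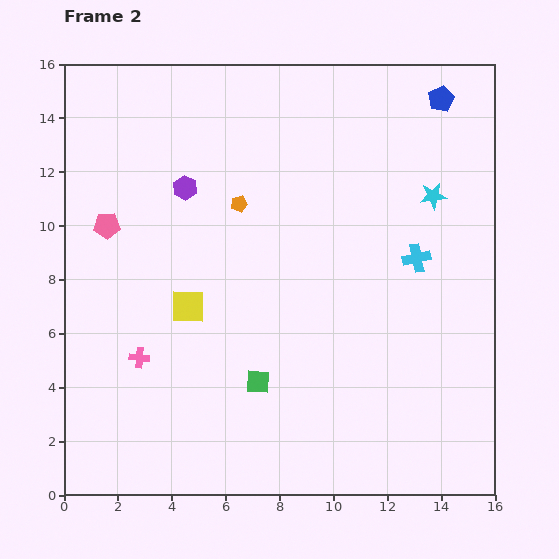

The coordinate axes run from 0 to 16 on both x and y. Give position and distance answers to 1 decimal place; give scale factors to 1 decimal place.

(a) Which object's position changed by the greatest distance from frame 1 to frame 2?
the cyan star

(moved 5.7; next 5.0)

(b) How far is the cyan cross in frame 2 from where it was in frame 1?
5.0

The cyan cross moved from (11.8, 4.0) to (13.1, 8.8), a distance of √(1.3² + 4.8²) ≈ 5.0.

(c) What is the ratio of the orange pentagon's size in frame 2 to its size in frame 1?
0.7×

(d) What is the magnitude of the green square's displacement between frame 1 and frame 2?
1.6

The green square moved from (8.4, 5.3) to (7.2, 4.2), a distance of √(1.2² + 1.1²) ≈ 1.6.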